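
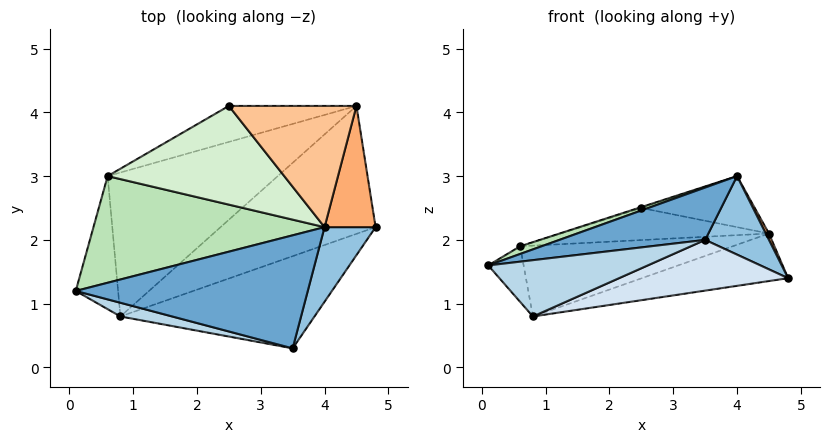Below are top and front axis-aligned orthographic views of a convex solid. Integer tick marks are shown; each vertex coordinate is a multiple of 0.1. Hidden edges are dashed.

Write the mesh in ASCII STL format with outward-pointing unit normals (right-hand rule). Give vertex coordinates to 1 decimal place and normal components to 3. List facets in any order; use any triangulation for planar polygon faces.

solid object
 facet normal -0.213 -0.411 0.887
  outer loop
   vertex 3.5 0.3 2.0
   vertex 4.0 2.2 3.0
   vertex 0.1 1.2 1.6
  endloop
 endfacet
 facet normal 0.809 -0.426 0.405
  outer loop
   vertex 3.5 0.3 2.0
   vertex 4.8 2.2 1.4
   vertex 4.0 2.2 3.0
  endloop
 endfacet
 facet normal -0.274 -0.934 0.227
  outer loop
   vertex 0.8 0.8 0.8
   vertex 3.5 0.3 2.0
   vertex 0.1 1.2 1.6
  endloop
 endfacet
 facet normal 0.287 -0.462 -0.839
  outer loop
   vertex 0.8 0.8 0.8
   vertex 4.8 2.2 1.4
   vertex 3.5 0.3 2.0
  endloop
 endfacet
 facet normal 0.019 0.348 -0.937
  outer loop
   vertex 4.5 4.1 2.1
   vertex 4.8 2.2 1.4
   vertex 0.8 0.8 0.8
  endloop
 endfacet
 facet normal 0.894 -0.024 0.447
  outer loop
   vertex 4.5 4.1 2.1
   vertex 4.0 2.2 3.0
   vertex 4.8 2.2 1.4
  endloop
 endfacet
 facet normal 0.181 0.382 0.906
  outer loop
   vertex 4.5 4.1 2.1
   vertex 2.5 4.1 2.5
   vertex 4.0 2.2 3.0
  endloop
 endfacet
 facet normal -0.148 0.658 -0.738
  outer loop
   vertex 0.6 3.0 1.9
   vertex 2.5 4.1 2.5
   vertex 4.5 4.1 2.1
  endloop
 endfacet
 facet normal -0.078 0.440 -0.895
  outer loop
   vertex 0.6 3.0 1.9
   vertex 4.5 4.1 2.1
   vertex 0.8 0.8 0.8
  endloop
 endfacet
 facet normal -0.641 0.296 -0.709
  outer loop
   vertex 0.6 3.0 1.9
   vertex 0.8 0.8 0.8
   vertex 0.1 1.2 1.6
  endloop
 endfacet
 facet normal -0.322 -0.068 0.944
  outer loop
   vertex 0.6 3.0 1.9
   vertex 0.1 1.2 1.6
   vertex 4.0 2.2 3.0
  endloop
 endfacet
 facet normal -0.306 0.009 0.952
  outer loop
   vertex 0.6 3.0 1.9
   vertex 4.0 2.2 3.0
   vertex 2.5 4.1 2.5
  endloop
 endfacet
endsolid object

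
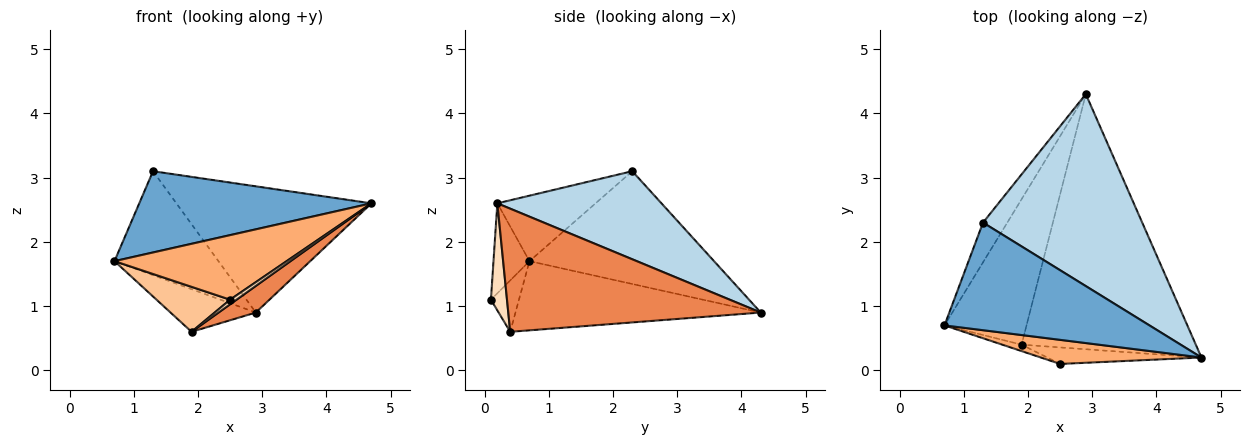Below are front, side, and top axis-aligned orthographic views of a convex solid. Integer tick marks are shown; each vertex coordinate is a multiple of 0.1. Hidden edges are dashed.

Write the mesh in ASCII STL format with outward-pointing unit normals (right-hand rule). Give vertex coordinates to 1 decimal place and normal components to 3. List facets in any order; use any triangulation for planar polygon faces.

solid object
 facet normal -0.247 -0.584 0.773
  outer loop
   vertex 1.3 2.3 3.1
   vertex 0.7 0.7 1.7
   vertex 4.7 0.2 2.6
  endloop
 endfacet
 facet normal -0.856 0.482 -0.184
  outer loop
   vertex 1.3 2.3 3.1
   vertex 2.9 4.3 0.9
   vertex 0.7 0.7 1.7
  endloop
 endfacet
 facet normal 0.420 0.499 0.758
  outer loop
   vertex 1.3 2.3 3.1
   vertex 4.7 0.2 2.6
   vertex 2.9 4.3 0.9
  endloop
 endfacet
 facet normal -0.629 0.219 -0.746
  outer loop
   vertex 1.9 0.4 0.6
   vertex 0.7 0.7 1.7
   vertex 2.9 4.3 0.9
  endloop
 endfacet
 facet normal 0.575 -0.085 -0.814
  outer loop
   vertex 1.9 0.4 0.6
   vertex 2.9 4.3 0.9
   vertex 4.7 0.2 2.6
  endloop
 endfacet
 facet normal -0.192 -0.919 0.343
  outer loop
   vertex 2.5 0.1 1.1
   vertex 4.7 0.2 2.6
   vertex 0.7 0.7 1.7
  endloop
 endfacet
 facet normal -0.353 -0.926 -0.132
  outer loop
   vertex 2.5 0.1 1.1
   vertex 0.7 0.7 1.7
   vertex 1.9 0.4 0.6
  endloop
 endfacet
 facet normal 0.556 -0.222 -0.801
  outer loop
   vertex 2.5 0.1 1.1
   vertex 1.9 0.4 0.6
   vertex 4.7 0.2 2.6
  endloop
 endfacet
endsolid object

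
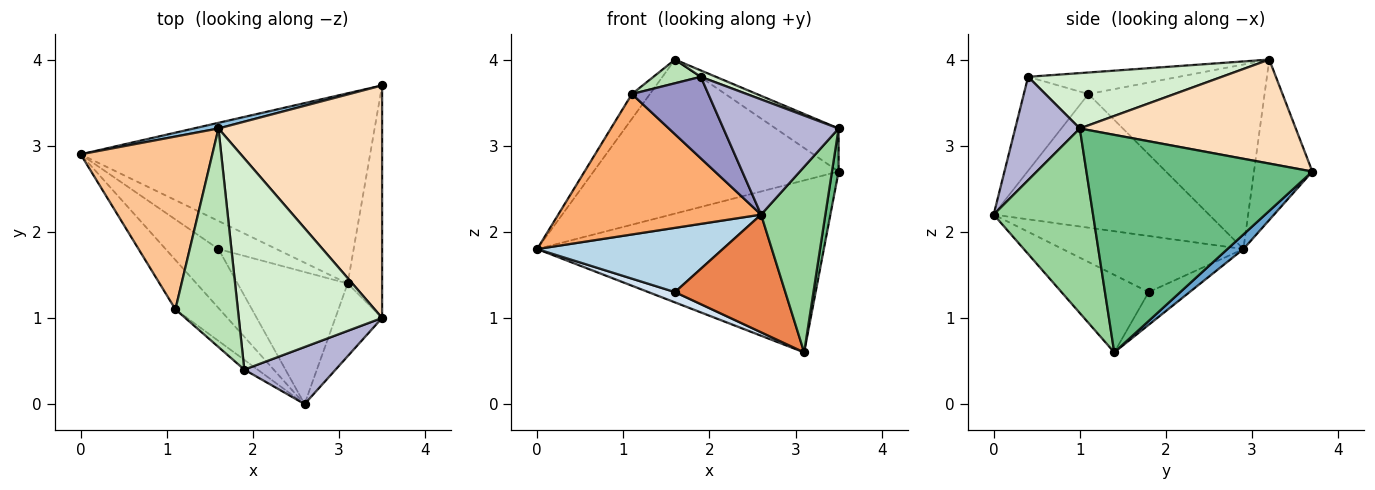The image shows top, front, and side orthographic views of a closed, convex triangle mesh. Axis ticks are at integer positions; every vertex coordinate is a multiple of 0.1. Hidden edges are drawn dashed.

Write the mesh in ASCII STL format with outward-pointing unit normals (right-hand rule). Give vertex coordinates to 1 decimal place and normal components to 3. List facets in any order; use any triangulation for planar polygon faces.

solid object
 facet normal 0.037 0.670 -0.741
  outer loop
   vertex 3.1 1.4 0.6
   vertex 0.0 2.9 1.8
   vertex 3.5 3.7 2.7
  endloop
 endfacet
 facet normal -0.231 0.972 0.036
  outer loop
   vertex 1.6 3.2 4.0
   vertex 3.5 3.7 2.7
   vertex 0.0 2.9 1.8
  endloop
 endfacet
 facet normal -0.583 -0.599 -0.549
  outer loop
   vertex 1.6 1.8 1.3
   vertex 2.6 0.0 2.2
   vertex 0.0 2.9 1.8
  endloop
 endfacet
 facet normal -0.468 -0.304 -0.830
  outer loop
   vertex 1.6 1.8 1.3
   vertex 0.0 2.9 1.8
   vertex 3.1 1.4 0.6
  endloop
 endfacet
 facet normal -0.465 -0.589 -0.661
  outer loop
   vertex 1.6 1.8 1.3
   vertex 3.1 1.4 0.6
   vertex 2.6 0.0 2.2
  endloop
 endfacet
 facet normal -0.708 -0.667 -0.234
  outer loop
   vertex 1.1 1.1 3.6
   vertex 0.0 2.9 1.8
   vertex 2.6 0.0 2.2
  endloop
 endfacet
 facet normal -0.811 0.083 0.579
  outer loop
   vertex 1.1 1.1 3.6
   vertex 1.6 3.2 4.0
   vertex 0.0 2.9 1.8
  endloop
 endfacet
 facet normal 0.530 0.154 0.834
  outer loop
   vertex 3.5 1.0 3.2
   vertex 3.5 3.7 2.7
   vertex 1.6 3.2 4.0
  endloop
 endfacet
 facet normal 0.987 -0.029 -0.156
  outer loop
   vertex 3.5 1.0 3.2
   vertex 3.1 1.4 0.6
   vertex 3.5 3.7 2.7
  endloop
 endfacet
 facet normal 0.821 -0.531 -0.208
  outer loop
   vertex 3.5 1.0 3.2
   vertex 2.6 0.0 2.2
   vertex 3.1 1.4 0.6
  endloop
 endfacet
 facet normal -0.324 -0.102 0.940
  outer loop
   vertex 1.9 0.4 3.8
   vertex 1.6 3.2 4.0
   vertex 1.1 1.1 3.6
  endloop
 endfacet
 facet normal 0.360 -0.028 0.932
  outer loop
   vertex 1.9 0.4 3.8
   vertex 3.5 1.0 3.2
   vertex 1.6 3.2 4.0
  endloop
 endfacet
 facet normal -0.643 -0.761 -0.091
  outer loop
   vertex 1.9 0.4 3.8
   vertex 1.1 1.1 3.6
   vertex 2.6 0.0 2.2
  endloop
 endfacet
 facet normal 0.449 -0.801 0.397
  outer loop
   vertex 1.9 0.4 3.8
   vertex 2.6 0.0 2.2
   vertex 3.5 1.0 3.2
  endloop
 endfacet
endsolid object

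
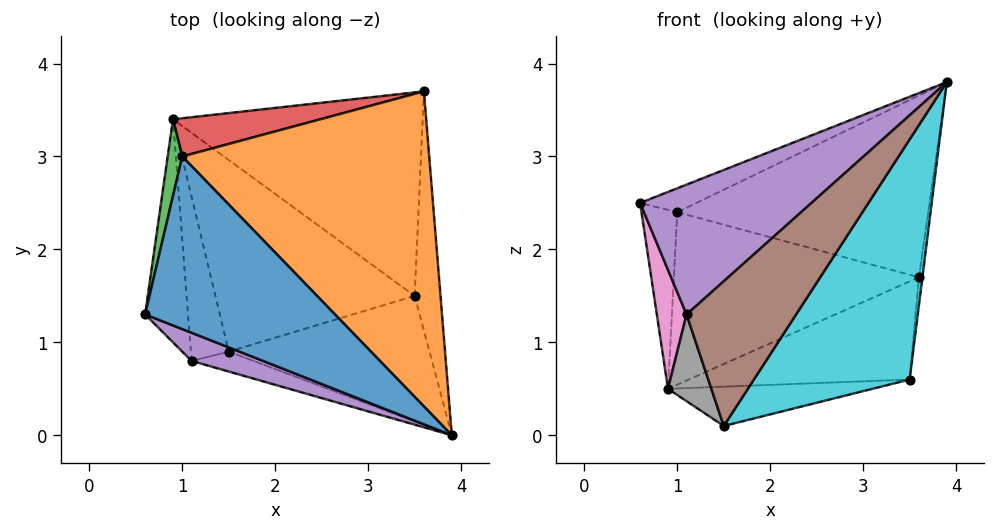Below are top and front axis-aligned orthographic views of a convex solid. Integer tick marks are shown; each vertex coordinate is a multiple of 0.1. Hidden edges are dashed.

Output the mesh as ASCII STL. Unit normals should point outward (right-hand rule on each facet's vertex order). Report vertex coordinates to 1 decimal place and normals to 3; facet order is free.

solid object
 facet normal -0.319 0.130 0.939
  outer loop
   vertex 1.0 3.0 2.4
   vertex 0.6 1.3 2.5
   vertex 3.9 0.0 3.8
  endloop
 endfacet
 facet normal 0.098 0.497 0.862
  outer loop
   vertex 1.0 3.0 2.4
   vertex 3.9 0.0 3.8
   vertex 3.6 3.7 1.7
  endloop
 endfacet
 facet normal -0.967 0.233 0.100
  outer loop
   vertex 1.0 3.0 2.4
   vertex 0.9 3.4 0.5
   vertex 0.6 1.3 2.5
  endloop
 endfacet
 facet normal -0.200 0.957 0.212
  outer loop
   vertex 1.0 3.0 2.4
   vertex 3.6 3.7 1.7
   vertex 0.9 3.4 0.5
  endloop
 endfacet
 facet normal -0.424 -0.885 0.192
  outer loop
   vertex 1.1 0.8 1.3
   vertex 3.9 0.0 3.8
   vertex 0.6 1.3 2.5
  endloop
 endfacet
 facet normal -0.159 -0.978 -0.135
  outer loop
   vertex 1.1 0.8 1.3
   vertex 1.5 0.9 0.1
   vertex 3.9 0.0 3.8
  endloop
 endfacet
 facet normal -0.933 -0.170 -0.318
  outer loop
   vertex 1.1 0.8 1.3
   vertex 0.6 1.3 2.5
   vertex 0.9 3.4 0.5
  endloop
 endfacet
 facet normal -0.930 -0.171 -0.324
  outer loop
   vertex 1.1 0.8 1.3
   vertex 0.9 3.4 0.5
   vertex 1.5 0.9 0.1
  endloop
 endfacet
 facet normal 0.993 0.014 -0.118
  outer loop
   vertex 3.5 1.5 0.6
   vertex 3.6 3.7 1.7
   vertex 3.9 0.0 3.8
  endloop
 endfacet
 facet normal 0.357 -0.828 -0.433
  outer loop
   vertex 3.5 1.5 0.6
   vertex 3.9 0.0 3.8
   vertex 1.5 0.9 0.1
  endloop
 endfacet
 facet normal 0.332 0.410 -0.850
  outer loop
   vertex 3.5 1.5 0.6
   vertex 0.9 3.4 0.5
   vertex 3.6 3.7 1.7
  endloop
 endfacet
 facet normal 0.182 0.198 -0.963
  outer loop
   vertex 3.5 1.5 0.6
   vertex 1.5 0.9 0.1
   vertex 0.9 3.4 0.5
  endloop
 endfacet
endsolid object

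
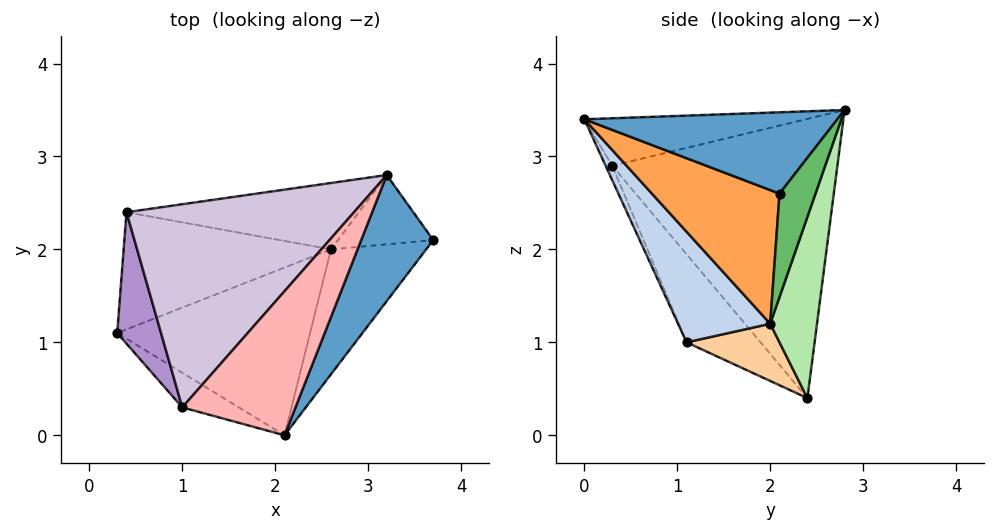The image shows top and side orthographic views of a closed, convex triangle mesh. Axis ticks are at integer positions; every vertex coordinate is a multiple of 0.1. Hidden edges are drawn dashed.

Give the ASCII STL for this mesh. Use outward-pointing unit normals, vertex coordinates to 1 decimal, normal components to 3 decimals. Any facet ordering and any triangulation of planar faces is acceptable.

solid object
 facet normal 0.713 -0.303 0.632
  outer loop
   vertex 3.2 2.8 3.5
   vertex 2.1 0.0 3.4
   vertex 3.7 2.1 2.6
  endloop
 endfacet
 facet normal 0.338 -0.733 -0.590
  outer loop
   vertex 2.6 2.0 1.2
   vertex 2.1 0.0 3.4
   vertex 0.3 1.1 1.0
  endloop
 endfacet
 facet normal 0.623 -0.644 -0.444
  outer loop
   vertex 2.6 2.0 1.2
   vertex 3.7 2.1 2.6
   vertex 2.1 0.0 3.4
  endloop
 endfacet
 facet normal 0.241 -0.422 -0.874
  outer loop
   vertex 2.6 2.0 1.2
   vertex 0.3 1.1 1.0
   vertex 0.4 2.4 0.4
  endloop
 endfacet
 facet normal 0.428 0.813 -0.394
  outer loop
   vertex 2.6 2.0 1.2
   vertex 3.2 2.8 3.5
   vertex 3.7 2.1 2.6
  endloop
 endfacet
 facet normal 0.298 0.875 -0.382
  outer loop
   vertex 2.6 2.0 1.2
   vertex 0.4 2.4 0.4
   vertex 3.2 2.8 3.5
  endloop
 endfacet
 facet normal -0.091 -0.929 -0.358
  outer loop
   vertex 1.0 0.3 2.9
   vertex 0.3 1.1 1.0
   vertex 2.1 0.0 3.4
  endloop
 endfacet
 facet normal -0.384 0.118 0.916
  outer loop
   vertex 1.0 0.3 2.9
   vertex 2.1 0.0 3.4
   vertex 3.2 2.8 3.5
  endloop
 endfacet
 facet normal -0.863 0.265 0.430
  outer loop
   vertex 1.0 0.3 2.9
   vertex 0.4 2.4 0.4
   vertex 0.3 1.1 1.0
  endloop
 endfacet
 facet normal -0.685 0.469 0.558
  outer loop
   vertex 1.0 0.3 2.9
   vertex 3.2 2.8 3.5
   vertex 0.4 2.4 0.4
  endloop
 endfacet
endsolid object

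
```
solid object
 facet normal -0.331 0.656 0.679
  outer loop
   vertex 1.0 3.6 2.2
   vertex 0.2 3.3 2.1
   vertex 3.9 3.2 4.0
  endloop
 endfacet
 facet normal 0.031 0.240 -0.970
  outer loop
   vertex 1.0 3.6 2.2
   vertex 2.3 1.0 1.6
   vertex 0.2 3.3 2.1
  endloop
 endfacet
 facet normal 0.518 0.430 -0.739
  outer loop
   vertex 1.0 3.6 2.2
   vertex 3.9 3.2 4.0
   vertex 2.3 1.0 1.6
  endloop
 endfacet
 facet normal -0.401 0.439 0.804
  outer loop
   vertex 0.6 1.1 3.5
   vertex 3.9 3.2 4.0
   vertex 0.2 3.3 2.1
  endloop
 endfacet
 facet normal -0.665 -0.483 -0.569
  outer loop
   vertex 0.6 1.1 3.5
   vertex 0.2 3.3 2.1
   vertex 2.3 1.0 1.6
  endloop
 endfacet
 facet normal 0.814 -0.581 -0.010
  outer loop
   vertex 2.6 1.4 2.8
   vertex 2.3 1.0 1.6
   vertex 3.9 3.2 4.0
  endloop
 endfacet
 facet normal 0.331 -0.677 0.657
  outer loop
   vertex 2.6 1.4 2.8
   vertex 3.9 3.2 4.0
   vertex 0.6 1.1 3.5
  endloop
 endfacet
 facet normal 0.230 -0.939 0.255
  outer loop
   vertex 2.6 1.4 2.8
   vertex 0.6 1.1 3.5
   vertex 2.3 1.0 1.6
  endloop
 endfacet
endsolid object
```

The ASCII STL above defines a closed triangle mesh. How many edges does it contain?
12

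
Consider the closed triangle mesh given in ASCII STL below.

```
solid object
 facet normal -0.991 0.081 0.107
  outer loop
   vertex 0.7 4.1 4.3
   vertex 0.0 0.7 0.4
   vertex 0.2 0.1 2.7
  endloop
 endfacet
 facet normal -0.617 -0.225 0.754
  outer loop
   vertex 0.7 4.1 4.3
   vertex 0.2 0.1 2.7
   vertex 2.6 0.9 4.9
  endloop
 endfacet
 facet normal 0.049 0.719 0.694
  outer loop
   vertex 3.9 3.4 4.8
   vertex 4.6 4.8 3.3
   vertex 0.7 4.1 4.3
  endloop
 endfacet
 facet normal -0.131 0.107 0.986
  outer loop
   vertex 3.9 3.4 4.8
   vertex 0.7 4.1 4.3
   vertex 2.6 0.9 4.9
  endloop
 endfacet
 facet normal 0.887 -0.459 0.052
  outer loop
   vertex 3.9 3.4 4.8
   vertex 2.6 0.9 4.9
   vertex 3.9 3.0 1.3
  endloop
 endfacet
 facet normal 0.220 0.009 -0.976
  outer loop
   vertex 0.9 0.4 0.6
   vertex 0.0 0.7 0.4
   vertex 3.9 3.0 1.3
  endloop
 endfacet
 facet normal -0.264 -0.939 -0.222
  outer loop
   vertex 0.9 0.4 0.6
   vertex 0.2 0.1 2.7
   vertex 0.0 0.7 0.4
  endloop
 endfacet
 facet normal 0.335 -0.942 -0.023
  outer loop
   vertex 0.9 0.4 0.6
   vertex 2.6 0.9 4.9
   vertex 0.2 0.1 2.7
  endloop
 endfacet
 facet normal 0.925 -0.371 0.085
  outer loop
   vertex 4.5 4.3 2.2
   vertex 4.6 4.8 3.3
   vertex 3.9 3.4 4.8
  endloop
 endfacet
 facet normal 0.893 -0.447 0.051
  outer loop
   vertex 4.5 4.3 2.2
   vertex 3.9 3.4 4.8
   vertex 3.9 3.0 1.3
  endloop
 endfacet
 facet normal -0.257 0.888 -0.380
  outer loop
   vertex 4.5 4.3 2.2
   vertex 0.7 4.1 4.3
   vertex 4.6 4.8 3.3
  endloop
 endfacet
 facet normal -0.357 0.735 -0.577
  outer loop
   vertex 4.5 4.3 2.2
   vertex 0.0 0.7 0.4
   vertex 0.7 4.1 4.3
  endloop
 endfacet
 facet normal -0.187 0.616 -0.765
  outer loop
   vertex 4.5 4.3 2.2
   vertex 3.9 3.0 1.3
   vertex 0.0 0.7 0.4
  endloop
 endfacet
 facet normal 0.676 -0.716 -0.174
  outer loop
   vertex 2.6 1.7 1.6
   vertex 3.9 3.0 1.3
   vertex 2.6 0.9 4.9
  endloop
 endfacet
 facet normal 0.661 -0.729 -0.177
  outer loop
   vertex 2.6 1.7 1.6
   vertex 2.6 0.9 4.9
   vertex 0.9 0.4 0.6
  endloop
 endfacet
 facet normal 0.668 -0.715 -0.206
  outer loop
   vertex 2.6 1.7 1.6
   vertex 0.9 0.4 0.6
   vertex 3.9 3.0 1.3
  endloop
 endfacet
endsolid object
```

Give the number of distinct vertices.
10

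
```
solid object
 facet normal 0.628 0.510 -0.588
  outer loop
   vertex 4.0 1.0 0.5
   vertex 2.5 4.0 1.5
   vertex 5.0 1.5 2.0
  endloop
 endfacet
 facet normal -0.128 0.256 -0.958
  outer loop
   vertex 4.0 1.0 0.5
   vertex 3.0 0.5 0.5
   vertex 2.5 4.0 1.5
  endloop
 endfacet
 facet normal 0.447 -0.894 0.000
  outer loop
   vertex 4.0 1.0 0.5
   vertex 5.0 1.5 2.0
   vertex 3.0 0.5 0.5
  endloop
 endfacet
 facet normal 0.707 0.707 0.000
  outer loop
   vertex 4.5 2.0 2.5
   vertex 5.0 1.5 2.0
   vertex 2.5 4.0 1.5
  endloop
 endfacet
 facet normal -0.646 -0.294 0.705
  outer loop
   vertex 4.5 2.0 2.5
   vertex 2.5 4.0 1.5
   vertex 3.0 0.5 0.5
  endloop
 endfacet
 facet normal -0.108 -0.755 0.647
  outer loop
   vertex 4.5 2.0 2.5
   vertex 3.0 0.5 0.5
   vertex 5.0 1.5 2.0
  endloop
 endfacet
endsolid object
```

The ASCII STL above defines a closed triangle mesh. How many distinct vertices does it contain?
5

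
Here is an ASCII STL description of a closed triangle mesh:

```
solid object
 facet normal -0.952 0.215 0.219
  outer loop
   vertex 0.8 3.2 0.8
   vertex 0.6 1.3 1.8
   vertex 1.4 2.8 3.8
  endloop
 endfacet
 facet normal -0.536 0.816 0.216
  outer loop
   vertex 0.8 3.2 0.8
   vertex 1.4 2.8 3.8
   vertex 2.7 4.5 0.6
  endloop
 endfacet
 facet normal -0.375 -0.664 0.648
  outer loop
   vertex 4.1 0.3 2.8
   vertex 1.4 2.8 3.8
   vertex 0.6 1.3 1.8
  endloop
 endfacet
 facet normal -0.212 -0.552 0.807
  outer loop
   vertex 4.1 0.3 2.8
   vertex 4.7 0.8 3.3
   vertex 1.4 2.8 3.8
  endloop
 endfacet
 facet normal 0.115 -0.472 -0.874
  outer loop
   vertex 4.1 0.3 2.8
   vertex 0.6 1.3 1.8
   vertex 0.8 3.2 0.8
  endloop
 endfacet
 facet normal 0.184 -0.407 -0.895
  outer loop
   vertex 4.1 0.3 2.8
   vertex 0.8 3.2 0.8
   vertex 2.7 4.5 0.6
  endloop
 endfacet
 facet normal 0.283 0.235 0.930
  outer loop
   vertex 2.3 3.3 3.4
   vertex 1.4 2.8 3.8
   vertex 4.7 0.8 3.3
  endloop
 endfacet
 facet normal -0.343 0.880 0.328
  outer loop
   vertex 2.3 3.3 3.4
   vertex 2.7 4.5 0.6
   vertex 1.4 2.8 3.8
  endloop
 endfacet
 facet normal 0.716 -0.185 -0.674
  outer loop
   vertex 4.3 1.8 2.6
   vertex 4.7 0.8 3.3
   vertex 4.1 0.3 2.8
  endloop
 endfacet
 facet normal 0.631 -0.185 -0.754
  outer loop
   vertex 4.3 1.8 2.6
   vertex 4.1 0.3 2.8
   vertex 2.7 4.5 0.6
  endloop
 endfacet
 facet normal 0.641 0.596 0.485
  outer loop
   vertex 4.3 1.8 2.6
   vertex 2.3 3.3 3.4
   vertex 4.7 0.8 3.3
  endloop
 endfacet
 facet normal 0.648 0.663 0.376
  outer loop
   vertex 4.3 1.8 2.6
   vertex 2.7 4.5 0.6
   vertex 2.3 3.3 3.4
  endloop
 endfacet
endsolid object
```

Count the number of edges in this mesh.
18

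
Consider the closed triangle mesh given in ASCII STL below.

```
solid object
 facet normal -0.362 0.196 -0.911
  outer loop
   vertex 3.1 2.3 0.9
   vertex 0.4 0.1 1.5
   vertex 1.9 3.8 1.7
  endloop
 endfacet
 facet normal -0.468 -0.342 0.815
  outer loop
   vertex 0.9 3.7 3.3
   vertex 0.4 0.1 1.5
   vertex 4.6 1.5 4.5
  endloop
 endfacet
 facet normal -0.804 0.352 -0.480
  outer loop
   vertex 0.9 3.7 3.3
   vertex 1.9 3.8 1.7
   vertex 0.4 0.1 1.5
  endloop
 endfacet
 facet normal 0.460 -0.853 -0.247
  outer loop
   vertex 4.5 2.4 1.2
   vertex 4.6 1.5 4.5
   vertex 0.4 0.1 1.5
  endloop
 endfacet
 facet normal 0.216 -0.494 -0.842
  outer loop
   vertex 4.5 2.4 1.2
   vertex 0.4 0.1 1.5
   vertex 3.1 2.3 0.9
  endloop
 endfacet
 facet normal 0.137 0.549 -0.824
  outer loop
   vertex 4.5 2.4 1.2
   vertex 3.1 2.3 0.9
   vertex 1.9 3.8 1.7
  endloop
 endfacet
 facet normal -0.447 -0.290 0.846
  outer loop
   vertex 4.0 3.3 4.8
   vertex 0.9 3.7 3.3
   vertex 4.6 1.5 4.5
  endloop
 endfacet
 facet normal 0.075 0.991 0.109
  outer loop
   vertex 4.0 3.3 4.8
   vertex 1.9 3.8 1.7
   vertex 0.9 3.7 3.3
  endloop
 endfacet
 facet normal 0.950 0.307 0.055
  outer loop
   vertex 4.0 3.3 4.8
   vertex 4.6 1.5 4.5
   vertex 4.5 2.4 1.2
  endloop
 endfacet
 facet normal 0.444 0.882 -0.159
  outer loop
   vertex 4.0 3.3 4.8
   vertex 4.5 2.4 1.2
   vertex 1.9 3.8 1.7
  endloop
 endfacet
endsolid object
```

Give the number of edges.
15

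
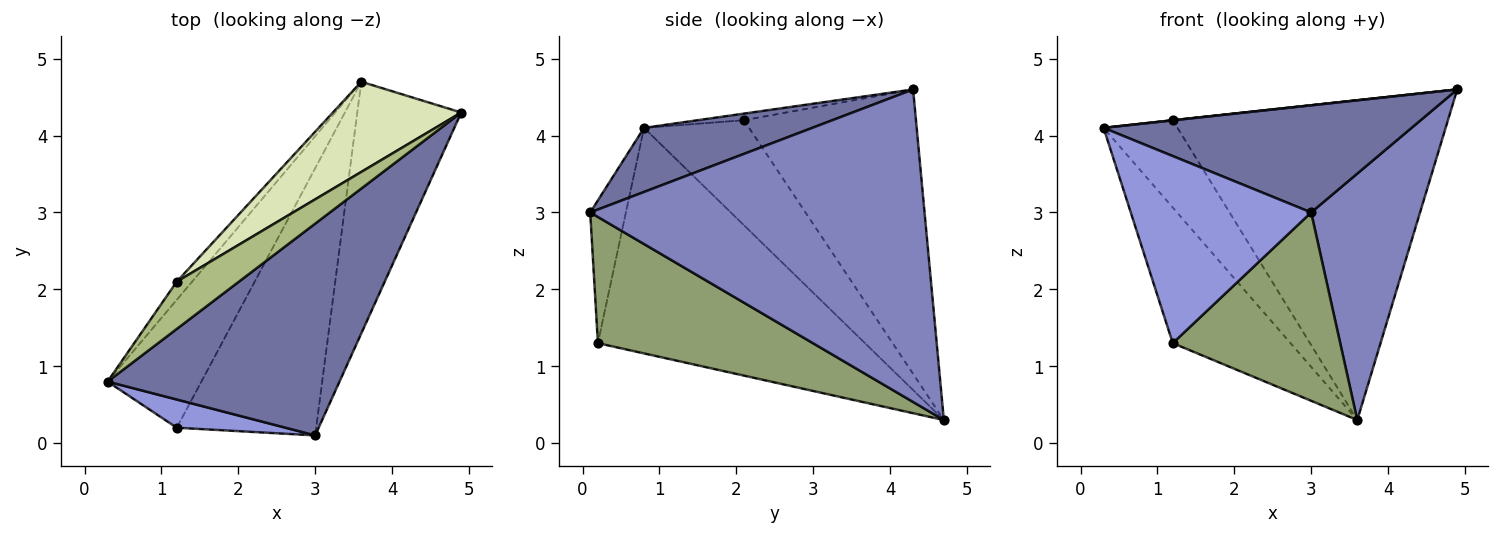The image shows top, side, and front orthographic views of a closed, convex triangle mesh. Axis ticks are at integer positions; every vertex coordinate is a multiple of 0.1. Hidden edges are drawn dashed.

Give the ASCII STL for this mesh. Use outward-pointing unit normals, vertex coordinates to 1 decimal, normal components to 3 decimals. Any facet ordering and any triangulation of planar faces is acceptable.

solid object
 facet normal 0.239 -0.438 0.866
  outer loop
   vertex 3.0 0.1 3.0
   vertex 4.9 4.3 4.6
   vertex 0.3 0.8 4.1
  endloop
 endfacet
 facet normal 0.907 -0.295 -0.302
  outer loop
   vertex 3.6 4.7 0.3
   vertex 4.9 4.3 4.6
   vertex 3.0 0.1 3.0
  endloop
 endfacet
 facet normal -0.192 -0.970 0.146
  outer loop
   vertex 1.2 0.2 1.3
   vertex 3.0 0.1 3.0
   vertex 0.3 0.8 4.1
  endloop
 endfacet
 facet normal -0.855 0.377 -0.356
  outer loop
   vertex 1.2 0.2 1.3
   vertex 0.3 0.8 4.1
   vertex 3.6 4.7 0.3
  endloop
 endfacet
 facet normal 0.595 -0.463 -0.657
  outer loop
   vertex 1.2 0.2 1.3
   vertex 3.6 4.7 0.3
   vertex 3.0 0.1 3.0
  endloop
 endfacet
 facet normal -0.105 -0.004 0.994
  outer loop
   vertex 1.2 2.1 4.2
   vertex 0.3 0.8 4.1
   vertex 4.9 4.3 4.6
  endloop
 endfacet
 facet normal -0.812 0.571 -0.119
  outer loop
   vertex 1.2 2.1 4.2
   vertex 3.6 4.7 0.3
   vertex 0.3 0.8 4.1
  endloop
 endfacet
 facet normal -0.516 0.825 0.233
  outer loop
   vertex 1.2 2.1 4.2
   vertex 4.9 4.3 4.6
   vertex 3.6 4.7 0.3
  endloop
 endfacet
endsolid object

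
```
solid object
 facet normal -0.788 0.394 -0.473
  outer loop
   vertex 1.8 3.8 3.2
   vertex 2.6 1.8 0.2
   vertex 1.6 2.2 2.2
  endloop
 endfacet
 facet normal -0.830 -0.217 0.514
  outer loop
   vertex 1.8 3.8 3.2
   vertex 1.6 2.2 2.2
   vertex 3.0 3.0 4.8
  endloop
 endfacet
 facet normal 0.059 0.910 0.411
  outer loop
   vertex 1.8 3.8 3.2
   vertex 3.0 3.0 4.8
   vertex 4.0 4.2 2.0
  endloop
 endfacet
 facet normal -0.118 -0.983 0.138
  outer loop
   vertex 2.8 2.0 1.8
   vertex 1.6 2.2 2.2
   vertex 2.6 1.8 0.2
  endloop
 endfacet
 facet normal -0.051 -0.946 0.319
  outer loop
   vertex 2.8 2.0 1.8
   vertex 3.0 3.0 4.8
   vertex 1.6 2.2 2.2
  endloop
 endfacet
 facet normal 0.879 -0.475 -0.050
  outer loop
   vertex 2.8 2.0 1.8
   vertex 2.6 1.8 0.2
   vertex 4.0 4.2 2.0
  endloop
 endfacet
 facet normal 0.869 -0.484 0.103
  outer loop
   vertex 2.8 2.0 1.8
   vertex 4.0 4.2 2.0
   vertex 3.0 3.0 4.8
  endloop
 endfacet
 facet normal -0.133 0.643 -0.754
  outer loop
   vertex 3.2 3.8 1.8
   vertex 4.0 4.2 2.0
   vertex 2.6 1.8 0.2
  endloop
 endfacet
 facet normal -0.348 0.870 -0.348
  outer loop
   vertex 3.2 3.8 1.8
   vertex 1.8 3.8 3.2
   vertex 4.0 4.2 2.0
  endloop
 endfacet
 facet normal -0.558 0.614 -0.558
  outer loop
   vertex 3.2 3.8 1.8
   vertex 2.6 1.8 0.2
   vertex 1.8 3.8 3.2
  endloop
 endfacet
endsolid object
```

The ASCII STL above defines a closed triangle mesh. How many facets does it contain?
10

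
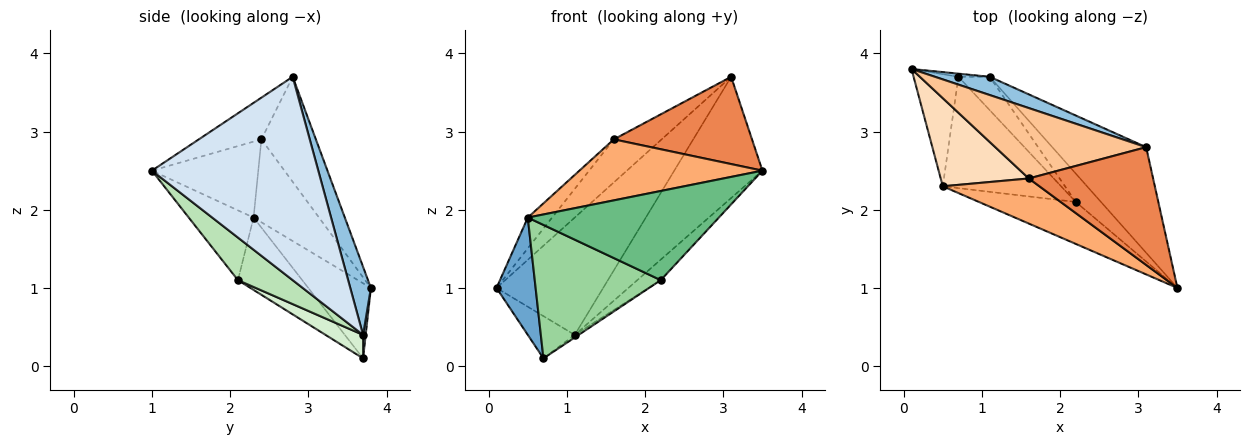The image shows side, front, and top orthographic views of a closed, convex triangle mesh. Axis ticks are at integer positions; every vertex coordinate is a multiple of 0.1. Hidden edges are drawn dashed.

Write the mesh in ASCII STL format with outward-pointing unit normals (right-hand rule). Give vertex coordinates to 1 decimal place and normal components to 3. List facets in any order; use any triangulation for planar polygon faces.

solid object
 facet normal -0.757 -0.473 -0.452
  outer loop
   vertex 0.5 2.3 1.9
   vertex 0.1 3.8 1.0
   vertex 0.7 3.7 0.1
  endloop
 endfacet
 facet normal 0.188 0.971 0.151
  outer loop
   vertex 1.1 3.7 0.4
   vertex 0.1 3.8 1.0
   vertex 3.1 2.8 3.7
  endloop
 endfacet
 facet normal 0.055 0.996 -0.074
  outer loop
   vertex 1.1 3.7 0.4
   vertex 0.7 3.7 0.1
   vertex 0.1 3.8 1.0
  endloop
 endfacet
 facet normal 0.818 0.434 -0.378
  outer loop
   vertex 1.1 3.7 0.4
   vertex 3.1 2.8 3.7
   vertex 3.5 1.0 2.5
  endloop
 endfacet
 facet normal -0.260 -0.575 0.776
  outer loop
   vertex 1.6 2.4 2.9
   vertex 3.5 1.0 2.5
   vertex 3.1 2.8 3.7
  endloop
 endfacet
 facet normal -0.423 -0.728 0.539
  outer loop
   vertex 1.6 2.4 2.9
   vertex 0.5 2.3 1.9
   vertex 3.5 1.0 2.5
  endloop
 endfacet
 facet normal -0.511 0.448 0.734
  outer loop
   vertex 1.6 2.4 2.9
   vertex 3.1 2.8 3.7
   vertex 0.1 3.8 1.0
  endloop
 endfacet
 facet normal -0.664 0.246 0.706
  outer loop
   vertex 1.6 2.4 2.9
   vertex 0.1 3.8 1.0
   vertex 0.5 2.3 1.9
  endloop
 endfacet
 facet normal -0.293 -0.865 -0.407
  outer loop
   vertex 2.2 2.1 1.1
   vertex 3.5 1.0 2.5
   vertex 0.5 2.3 1.9
  endloop
 endfacet
 facet normal -0.365 -0.715 -0.597
  outer loop
   vertex 2.2 2.1 1.1
   vertex 0.5 2.3 1.9
   vertex 0.7 3.7 0.1
  endloop
 endfacet
 facet normal 0.807 0.346 -0.478
  outer loop
   vertex 2.2 2.1 1.1
   vertex 1.1 3.7 0.4
   vertex 3.5 1.0 2.5
  endloop
 endfacet
 facet normal 0.599 0.062 -0.798
  outer loop
   vertex 2.2 2.1 1.1
   vertex 0.7 3.7 0.1
   vertex 1.1 3.7 0.4
  endloop
 endfacet
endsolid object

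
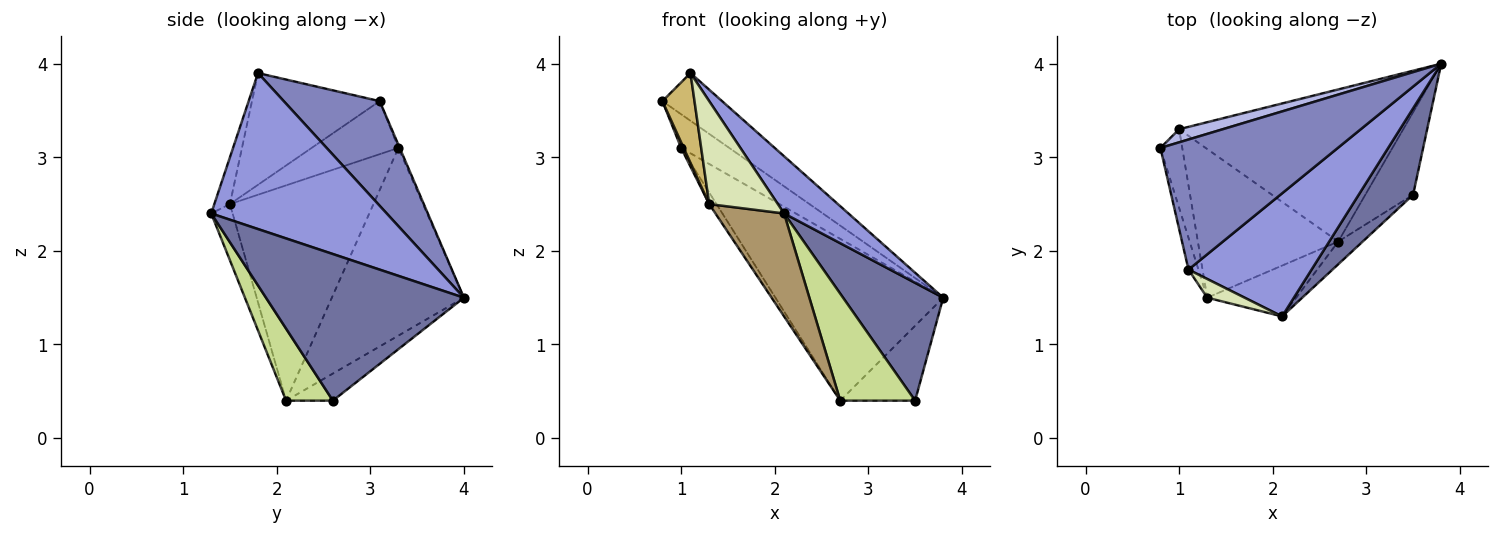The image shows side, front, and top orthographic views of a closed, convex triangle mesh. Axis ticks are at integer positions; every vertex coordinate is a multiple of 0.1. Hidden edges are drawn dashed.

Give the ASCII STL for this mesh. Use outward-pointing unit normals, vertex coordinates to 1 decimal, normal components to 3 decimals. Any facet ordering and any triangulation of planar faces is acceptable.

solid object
 facet normal 0.847 -0.429 0.314
  outer loop
   vertex 3.5 2.6 0.4
   vertex 3.8 4.0 1.5
   vertex 2.1 1.3 2.4
  endloop
 endfacet
 facet normal 0.484 0.301 0.821
  outer loop
   vertex 1.1 1.8 3.9
   vertex 3.8 4.0 1.5
   vertex 0.8 3.1 3.6
  endloop
 endfacet
 facet normal 0.754 -0.277 0.595
  outer loop
   vertex 1.1 1.8 3.9
   vertex 2.1 1.3 2.4
   vertex 3.8 4.0 1.5
  endloop
 endfacet
 facet normal -0.026 0.932 0.362
  outer loop
   vertex 1.0 3.3 3.1
   vertex 0.8 3.1 3.6
   vertex 3.8 4.0 1.5
  endloop
 endfacet
 facet normal -0.387 0.620 -0.683
  outer loop
   vertex 2.7 2.1 0.4
   vertex 3.8 4.0 1.5
   vertex 3.5 2.6 0.4
  endloop
 endfacet
 facet normal -0.498 0.632 -0.594
  outer loop
   vertex 2.7 2.1 0.4
   vertex 1.0 3.3 3.1
   vertex 3.8 4.0 1.5
  endloop
 endfacet
 facet normal 0.522 -0.835 -0.177
  outer loop
   vertex 2.7 2.1 0.4
   vertex 3.5 2.6 0.4
   vertex 2.1 1.3 2.4
  endloop
 endfacet
 facet normal -0.218 -0.960 0.175
  outer loop
   vertex 1.3 1.5 2.5
   vertex 2.1 1.3 2.4
   vertex 1.1 1.8 3.9
  endloop
 endfacet
 facet normal -0.269 -0.864 -0.426
  outer loop
   vertex 1.3 1.5 2.5
   vertex 2.7 2.1 0.4
   vertex 2.1 1.3 2.4
  endloop
 endfacet
 facet normal -0.966 -0.243 -0.086
  outer loop
   vertex 1.3 1.5 2.5
   vertex 1.1 1.8 3.9
   vertex 0.8 3.1 3.6
  endloop
 endfacet
 facet normal -0.924 -0.027 -0.381
  outer loop
   vertex 1.3 1.5 2.5
   vertex 0.8 3.1 3.6
   vertex 1.0 3.3 3.1
  endloop
 endfacet
 facet normal -0.837 0.042 -0.546
  outer loop
   vertex 1.3 1.5 2.5
   vertex 1.0 3.3 3.1
   vertex 2.7 2.1 0.4
  endloop
 endfacet
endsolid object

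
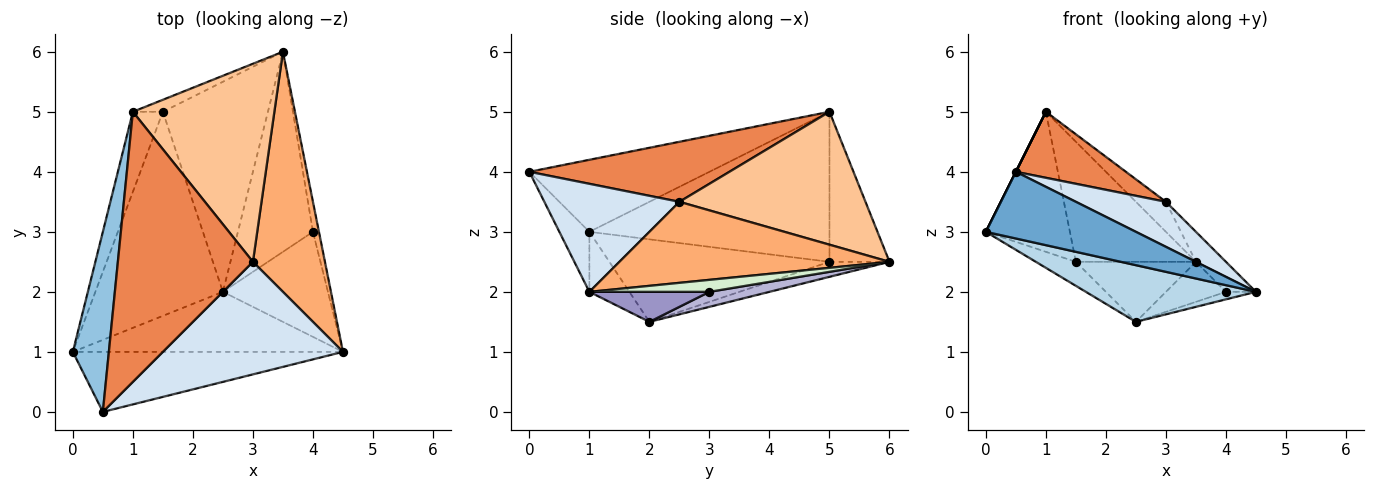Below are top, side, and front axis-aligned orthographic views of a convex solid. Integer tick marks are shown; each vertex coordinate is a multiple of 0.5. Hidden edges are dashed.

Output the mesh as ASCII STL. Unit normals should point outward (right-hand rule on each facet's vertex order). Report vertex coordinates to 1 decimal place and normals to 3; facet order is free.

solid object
 facet normal -0.147 -0.735 -0.662
  outer loop
   vertex 0.5 0.0 4.0
   vertex 0.0 1.0 3.0
   vertex 4.5 1.0 2.0
  endloop
 endfacet
 facet normal -0.894 0.000 0.447
  outer loop
   vertex 0.5 0.0 4.0
   vertex 1.0 5.0 5.0
   vertex 0.0 1.0 3.0
  endloop
 endfacet
 facet normal -0.159 -0.678 -0.718
  outer loop
   vertex 2.5 2.0 1.5
   vertex 4.5 1.0 2.0
   vertex 0.0 1.0 3.0
  endloop
 endfacet
 facet normal 0.487 -0.324 0.811
  outer loop
   vertex 3.0 2.5 3.5
   vertex 0.5 0.0 4.0
   vertex 4.5 1.0 2.0
  endloop
 endfacet
 facet normal 0.396 -0.218 0.892
  outer loop
   vertex 3.0 2.5 3.5
   vertex 1.0 5.0 5.0
   vertex 0.5 0.0 4.0
  endloop
 endfacet
 facet normal 0.745 0.083 0.662
  outer loop
   vertex 3.0 2.5 3.5
   vertex 4.5 1.0 2.0
   vertex 3.5 6.0 2.5
  endloop
 endfacet
 facet normal 0.681 0.110 0.724
  outer loop
   vertex 3.0 2.5 3.5
   vertex 3.5 6.0 2.5
   vertex 1.0 5.0 5.0
  endloop
 endfacet
 facet normal -0.541 0.098 -0.836
  outer loop
   vertex 1.5 5.0 2.5
   vertex 2.5 2.0 1.5
   vertex 0.0 1.0 3.0
  endloop
 endfacet
 facet normal -0.136 0.272 -0.953
  outer loop
   vertex 1.5 5.0 2.5
   vertex 3.5 6.0 2.5
   vertex 2.5 2.0 1.5
  endloop
 endfacet
 facet normal -0.927 0.325 -0.185
  outer loop
   vertex 1.5 5.0 2.5
   vertex 0.0 1.0 3.0
   vertex 1.0 5.0 5.0
  endloop
 endfacet
 facet normal -0.445 0.891 -0.089
  outer loop
   vertex 1.5 5.0 2.5
   vertex 1.0 5.0 5.0
   vertex 3.5 6.0 2.5
  endloop
 endfacet
 facet normal 0.873 0.218 -0.436
  outer loop
   vertex 4.0 3.0 2.0
   vertex 3.5 6.0 2.5
   vertex 4.5 1.0 2.0
  endloop
 endfacet
 facet normal 0.274 0.069 -0.959
  outer loop
   vertex 4.0 3.0 2.0
   vertex 4.5 1.0 2.0
   vertex 2.5 2.0 1.5
  endloop
 endfacet
 facet normal 0.192 0.192 -0.962
  outer loop
   vertex 4.0 3.0 2.0
   vertex 2.5 2.0 1.5
   vertex 3.5 6.0 2.5
  endloop
 endfacet
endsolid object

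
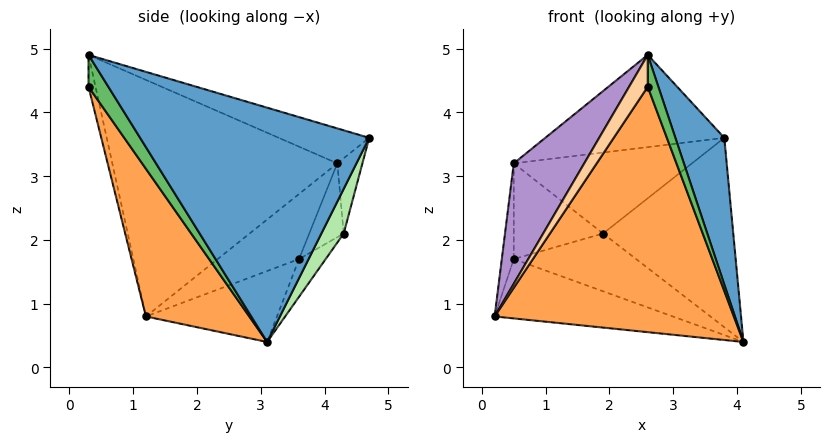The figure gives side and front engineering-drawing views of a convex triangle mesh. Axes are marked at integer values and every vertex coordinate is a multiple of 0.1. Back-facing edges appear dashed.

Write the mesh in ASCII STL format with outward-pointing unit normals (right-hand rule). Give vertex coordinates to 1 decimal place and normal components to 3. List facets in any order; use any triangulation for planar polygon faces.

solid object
 facet normal 0.960 -0.205 0.192
  outer loop
   vertex 3.8 4.7 3.6
   vertex 2.6 0.3 4.9
   vertex 4.1 3.1 0.4
  endloop
 endfacet
 facet normal -0.270 0.367 -0.890
  outer loop
   vertex 0.5 3.6 1.7
   vertex 4.1 3.1 0.4
   vertex 0.2 1.2 0.8
  endloop
 endfacet
 facet normal 0.356 -0.823 -0.443
  outer loop
   vertex 2.6 0.3 4.4
   vertex 0.2 1.2 0.8
   vertex 4.1 3.1 0.4
  endloop
 endfacet
 facet normal -0.351 -0.936 0.000
  outer loop
   vertex 2.6 0.3 4.4
   vertex 2.6 0.3 4.9
   vertex 0.2 1.2 0.8
  endloop
 endfacet
 facet normal 0.881 -0.472 0.000
  outer loop
   vertex 2.6 0.3 4.4
   vertex 4.1 3.1 0.4
   vertex 2.6 0.3 4.9
  endloop
 endfacet
 facet normal 0.153 0.890 -0.430
  outer loop
   vertex 1.9 4.3 2.1
   vertex 3.8 4.7 3.6
   vertex 4.1 3.1 0.4
  endloop
 endfacet
 facet normal -0.153 0.703 -0.694
  outer loop
   vertex 1.9 4.3 2.1
   vertex 4.1 3.1 0.4
   vertex 0.5 3.6 1.7
  endloop
 endfacet
 facet normal -0.162 0.320 0.934
  outer loop
   vertex 0.5 4.2 3.2
   vertex 2.6 0.3 4.9
   vertex 3.8 4.7 3.6
  endloop
 endfacet
 facet normal -0.856 -0.268 0.442
  outer loop
   vertex 0.5 4.2 3.2
   vertex 0.2 1.2 0.8
   vertex 2.6 0.3 4.9
  endloop
 endfacet
 facet normal -0.988 0.145 -0.058
  outer loop
   vertex 0.5 4.2 3.2
   vertex 0.5 3.6 1.7
   vertex 0.2 1.2 0.8
  endloop
 endfacet
 facet normal -0.139 0.986 -0.087
  outer loop
   vertex 0.5 4.2 3.2
   vertex 3.8 4.7 3.6
   vertex 1.9 4.3 2.1
  endloop
 endfacet
 facet normal -0.337 0.874 -0.350
  outer loop
   vertex 0.5 4.2 3.2
   vertex 1.9 4.3 2.1
   vertex 0.5 3.6 1.7
  endloop
 endfacet
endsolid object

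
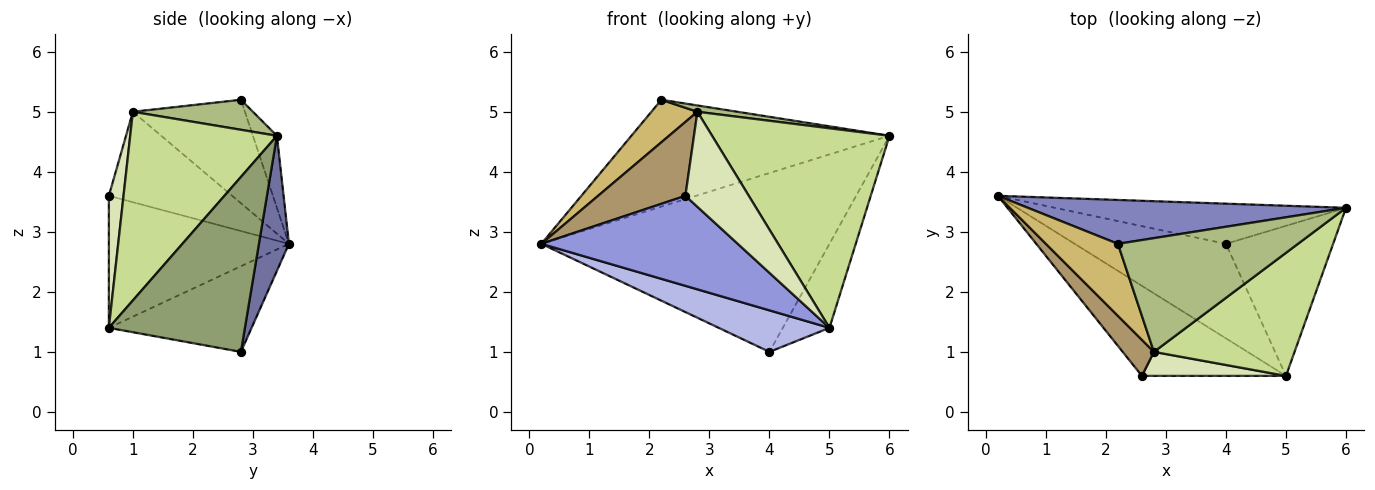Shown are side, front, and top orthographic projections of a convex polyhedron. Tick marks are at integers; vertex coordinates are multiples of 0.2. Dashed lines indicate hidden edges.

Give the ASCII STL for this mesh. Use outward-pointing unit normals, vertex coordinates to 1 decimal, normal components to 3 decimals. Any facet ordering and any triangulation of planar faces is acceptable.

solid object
 facet normal 0.101 0.971 -0.218
  outer loop
   vertex 4.0 2.8 1.0
   vertex 0.2 3.6 2.8
   vertex 6.0 3.4 4.6
  endloop
 endfacet
 facet normal -0.086 0.922 0.379
  outer loop
   vertex 2.2 2.8 5.2
   vertex 6.0 3.4 4.6
   vertex 0.2 3.6 2.8
  endloop
 endfacet
 facet normal -0.544 -0.593 -0.593
  outer loop
   vertex 5.0 0.6 1.4
   vertex 2.6 0.6 3.6
   vertex 0.2 3.6 2.8
  endloop
 endfacet
 facet normal -0.460 -0.357 -0.813
  outer loop
   vertex 5.0 0.6 1.4
   vertex 0.2 3.6 2.8
   vertex 4.0 2.8 1.0
  endloop
 endfacet
 facet normal 0.818 0.281 -0.501
  outer loop
   vertex 5.0 0.6 1.4
   vertex 4.0 2.8 1.0
   vertex 6.0 3.4 4.6
  endloop
 endfacet
 facet normal 0.164 -0.055 0.985
  outer loop
   vertex 2.8 1.0 5.0
   vertex 6.0 3.4 4.6
   vertex 2.2 2.8 5.2
  endloop
 endfacet
 facet normal 0.576 -0.696 0.429
  outer loop
   vertex 2.8 1.0 5.0
   vertex 5.0 0.6 1.4
   vertex 6.0 3.4 4.6
  endloop
 endfacet
 facet normal 0.219 -0.946 0.239
  outer loop
   vertex 2.8 1.0 5.0
   vertex 2.6 0.6 3.6
   vertex 5.0 0.6 1.4
  endloop
 endfacet
 facet normal -0.786 -0.556 0.271
  outer loop
   vertex 2.8 1.0 5.0
   vertex 0.2 3.6 2.8
   vertex 2.6 0.6 3.6
  endloop
 endfacet
 facet normal -0.778 -0.319 0.542
  outer loop
   vertex 2.8 1.0 5.0
   vertex 2.2 2.8 5.2
   vertex 0.2 3.6 2.8
  endloop
 endfacet
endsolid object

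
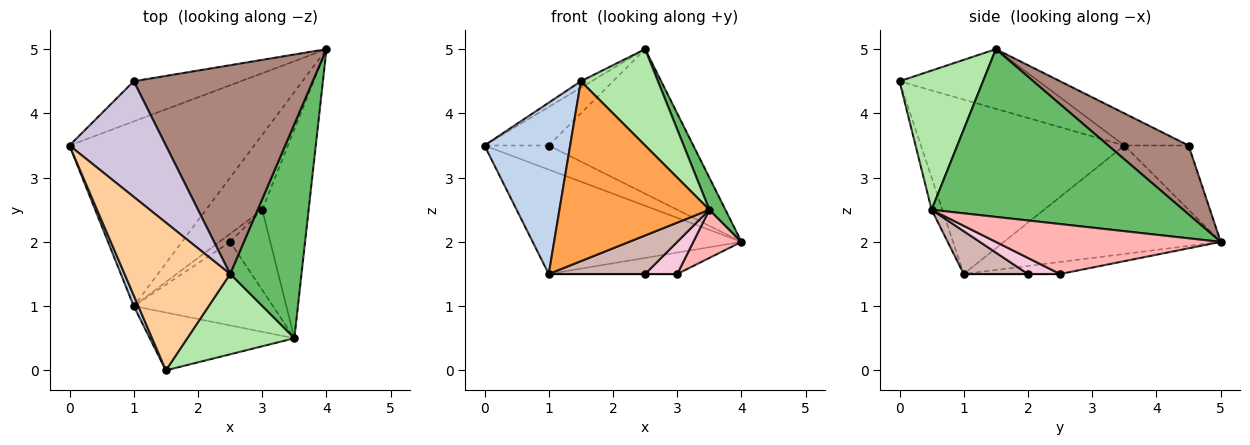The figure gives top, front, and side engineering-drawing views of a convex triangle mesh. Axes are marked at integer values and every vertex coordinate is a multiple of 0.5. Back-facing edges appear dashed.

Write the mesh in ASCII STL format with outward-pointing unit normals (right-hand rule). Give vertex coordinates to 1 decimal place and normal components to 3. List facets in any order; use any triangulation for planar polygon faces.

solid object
 facet normal -0.455 0.438 -0.775
  outer loop
   vertex 1.0 1.0 1.5
   vertex 0.0 3.5 3.5
   vertex 4.0 5.0 2.0
  endloop
 endfacet
 facet normal -0.921 -0.388 0.024
  outer loop
   vertex 1.0 1.0 1.5
   vertex 1.5 0.0 4.5
   vertex 0.0 3.5 3.5
  endloop
 endfacet
 facet normal -0.068 -0.950 -0.305
  outer loop
   vertex 3.5 0.5 2.5
   vertex 1.5 0.0 4.5
   vertex 1.0 1.0 1.5
  endloop
 endfacet
 facet normal -0.492 0.038 0.870
  outer loop
   vertex 2.5 1.5 5.0
   vertex 0.0 3.5 3.5
   vertex 1.5 0.0 4.5
  endloop
 endfacet
 facet normal 0.919 -0.059 0.391
  outer loop
   vertex 2.5 1.5 5.0
   vertex 3.5 0.5 2.5
   vertex 4.0 5.0 2.0
  endloop
 endfacet
 facet normal 0.640 -0.590 0.492
  outer loop
   vertex 2.5 1.5 5.0
   vertex 1.5 0.0 4.5
   vertex 3.5 0.5 2.5
  endloop
 endfacet
 facet normal -0.202 0.269 -0.942
  outer loop
   vertex 3.0 2.5 1.5
   vertex 1.0 1.0 1.5
   vertex 4.0 5.0 2.0
  endloop
 endfacet
 facet normal 0.724 -0.155 -0.672
  outer loop
   vertex 3.0 2.5 1.5
   vertex 4.0 5.0 2.0
   vertex 3.5 0.5 2.5
  endloop
 endfacet
 facet normal -0.457 0.457 -0.762
  outer loop
   vertex 1.0 4.5 3.5
   vertex 4.0 5.0 2.0
   vertex 0.0 3.5 3.5
  endloop
 endfacet
 facet normal -0.302 0.302 0.905
  outer loop
   vertex 1.0 4.5 3.5
   vertex 0.0 3.5 3.5
   vertex 2.5 1.5 5.0
  endloop
 endfacet
 facet normal 0.302 0.543 0.784
  outer loop
   vertex 1.0 4.5 3.5
   vertex 2.5 1.5 5.0
   vertex 4.0 5.0 2.0
  endloop
 endfacet
 facet normal 0.269 -0.404 -0.874
  outer loop
   vertex 2.5 2.0 1.5
   vertex 3.5 0.5 2.5
   vertex 1.0 1.0 1.5
  endloop
 endfacet
 facet normal 0.000 0.000 -1.000
  outer loop
   vertex 2.5 2.0 1.5
   vertex 1.0 1.0 1.5
   vertex 3.0 2.5 1.5
  endloop
 endfacet
 facet normal 0.348 -0.348 -0.870
  outer loop
   vertex 2.5 2.0 1.5
   vertex 3.0 2.5 1.5
   vertex 3.5 0.5 2.5
  endloop
 endfacet
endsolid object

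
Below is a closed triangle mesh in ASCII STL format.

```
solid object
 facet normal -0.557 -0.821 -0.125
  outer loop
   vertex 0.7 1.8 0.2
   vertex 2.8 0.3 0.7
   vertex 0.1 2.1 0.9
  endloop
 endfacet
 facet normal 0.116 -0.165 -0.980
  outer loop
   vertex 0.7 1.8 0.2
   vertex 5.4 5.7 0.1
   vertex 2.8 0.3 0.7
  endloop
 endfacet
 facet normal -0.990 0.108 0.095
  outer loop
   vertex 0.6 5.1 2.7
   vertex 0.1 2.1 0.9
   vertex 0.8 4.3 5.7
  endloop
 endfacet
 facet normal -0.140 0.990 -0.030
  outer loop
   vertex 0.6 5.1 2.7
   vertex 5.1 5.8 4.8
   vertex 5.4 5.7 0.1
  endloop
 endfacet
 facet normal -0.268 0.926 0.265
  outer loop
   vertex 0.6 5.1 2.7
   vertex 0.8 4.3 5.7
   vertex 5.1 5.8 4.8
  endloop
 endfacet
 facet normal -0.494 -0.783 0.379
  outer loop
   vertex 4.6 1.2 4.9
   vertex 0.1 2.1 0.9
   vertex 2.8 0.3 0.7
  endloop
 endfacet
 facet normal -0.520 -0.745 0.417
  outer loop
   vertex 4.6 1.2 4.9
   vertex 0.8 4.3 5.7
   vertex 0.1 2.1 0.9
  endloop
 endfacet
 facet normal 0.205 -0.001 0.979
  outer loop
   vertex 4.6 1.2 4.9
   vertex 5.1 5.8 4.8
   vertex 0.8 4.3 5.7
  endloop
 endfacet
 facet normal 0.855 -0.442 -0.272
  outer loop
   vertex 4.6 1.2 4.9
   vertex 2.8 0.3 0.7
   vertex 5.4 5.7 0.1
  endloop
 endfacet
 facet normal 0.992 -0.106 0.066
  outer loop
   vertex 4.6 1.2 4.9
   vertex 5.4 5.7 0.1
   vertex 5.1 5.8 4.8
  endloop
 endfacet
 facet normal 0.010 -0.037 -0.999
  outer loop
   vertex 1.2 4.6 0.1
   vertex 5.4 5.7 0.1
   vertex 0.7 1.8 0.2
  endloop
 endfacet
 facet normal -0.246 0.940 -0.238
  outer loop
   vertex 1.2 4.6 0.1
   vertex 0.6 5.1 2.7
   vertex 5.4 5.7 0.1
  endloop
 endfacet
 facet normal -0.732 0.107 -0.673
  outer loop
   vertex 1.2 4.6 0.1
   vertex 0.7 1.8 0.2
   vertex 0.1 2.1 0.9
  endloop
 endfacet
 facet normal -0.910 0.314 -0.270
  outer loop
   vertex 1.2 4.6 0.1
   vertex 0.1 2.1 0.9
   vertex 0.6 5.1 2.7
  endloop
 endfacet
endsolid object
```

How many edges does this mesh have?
21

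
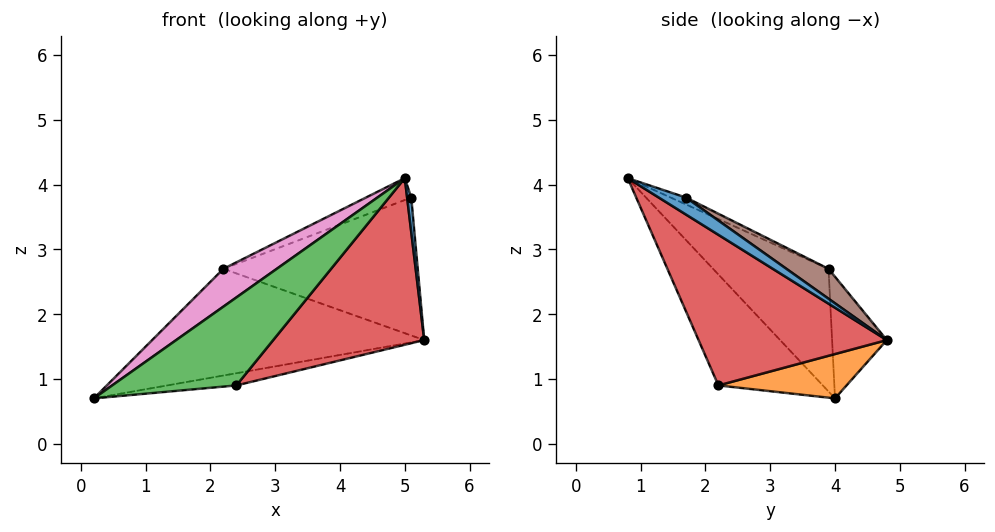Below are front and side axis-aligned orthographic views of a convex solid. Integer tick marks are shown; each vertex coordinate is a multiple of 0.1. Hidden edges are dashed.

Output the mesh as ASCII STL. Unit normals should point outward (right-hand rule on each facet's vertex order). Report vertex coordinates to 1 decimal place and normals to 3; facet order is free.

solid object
 facet normal 0.981 -0.150 -0.121
  outer loop
   vertex 5.1 1.7 3.8
   vertex 5.0 0.8 4.1
   vertex 5.3 4.8 1.6
  endloop
 endfacet
 facet normal 0.160 0.086 -0.983
  outer loop
   vertex 2.4 2.2 0.9
   vertex 0.2 4.0 0.7
   vertex 5.3 4.8 1.6
  endloop
 endfacet
 facet normal -0.632 -0.752 0.185
  outer loop
   vertex 2.4 2.2 0.9
   vertex 5.0 0.8 4.1
   vertex 0.2 4.0 0.7
  endloop
 endfacet
 facet normal 0.578 -0.463 -0.672
  outer loop
   vertex 2.4 2.2 0.9
   vertex 5.3 4.8 1.6
   vertex 5.0 0.8 4.1
  endloop
 endfacet
 facet normal -0.192 0.952 0.239
  outer loop
   vertex 2.2 3.9 2.7
   vertex 5.3 4.8 1.6
   vertex 0.2 4.0 0.7
  endloop
 endfacet
 facet normal 0.123 0.569 0.813
  outer loop
   vertex 2.2 3.9 2.7
   vertex 5.1 1.7 3.8
   vertex 5.3 4.8 1.6
  endloop
 endfacet
 facet normal -0.679 -0.314 0.663
  outer loop
   vertex 2.2 3.9 2.7
   vertex 0.2 4.0 0.7
   vertex 5.0 0.8 4.1
  endloop
 endfacet
 facet normal -0.110 0.325 0.939
  outer loop
   vertex 2.2 3.9 2.7
   vertex 5.0 0.8 4.1
   vertex 5.1 1.7 3.8
  endloop
 endfacet
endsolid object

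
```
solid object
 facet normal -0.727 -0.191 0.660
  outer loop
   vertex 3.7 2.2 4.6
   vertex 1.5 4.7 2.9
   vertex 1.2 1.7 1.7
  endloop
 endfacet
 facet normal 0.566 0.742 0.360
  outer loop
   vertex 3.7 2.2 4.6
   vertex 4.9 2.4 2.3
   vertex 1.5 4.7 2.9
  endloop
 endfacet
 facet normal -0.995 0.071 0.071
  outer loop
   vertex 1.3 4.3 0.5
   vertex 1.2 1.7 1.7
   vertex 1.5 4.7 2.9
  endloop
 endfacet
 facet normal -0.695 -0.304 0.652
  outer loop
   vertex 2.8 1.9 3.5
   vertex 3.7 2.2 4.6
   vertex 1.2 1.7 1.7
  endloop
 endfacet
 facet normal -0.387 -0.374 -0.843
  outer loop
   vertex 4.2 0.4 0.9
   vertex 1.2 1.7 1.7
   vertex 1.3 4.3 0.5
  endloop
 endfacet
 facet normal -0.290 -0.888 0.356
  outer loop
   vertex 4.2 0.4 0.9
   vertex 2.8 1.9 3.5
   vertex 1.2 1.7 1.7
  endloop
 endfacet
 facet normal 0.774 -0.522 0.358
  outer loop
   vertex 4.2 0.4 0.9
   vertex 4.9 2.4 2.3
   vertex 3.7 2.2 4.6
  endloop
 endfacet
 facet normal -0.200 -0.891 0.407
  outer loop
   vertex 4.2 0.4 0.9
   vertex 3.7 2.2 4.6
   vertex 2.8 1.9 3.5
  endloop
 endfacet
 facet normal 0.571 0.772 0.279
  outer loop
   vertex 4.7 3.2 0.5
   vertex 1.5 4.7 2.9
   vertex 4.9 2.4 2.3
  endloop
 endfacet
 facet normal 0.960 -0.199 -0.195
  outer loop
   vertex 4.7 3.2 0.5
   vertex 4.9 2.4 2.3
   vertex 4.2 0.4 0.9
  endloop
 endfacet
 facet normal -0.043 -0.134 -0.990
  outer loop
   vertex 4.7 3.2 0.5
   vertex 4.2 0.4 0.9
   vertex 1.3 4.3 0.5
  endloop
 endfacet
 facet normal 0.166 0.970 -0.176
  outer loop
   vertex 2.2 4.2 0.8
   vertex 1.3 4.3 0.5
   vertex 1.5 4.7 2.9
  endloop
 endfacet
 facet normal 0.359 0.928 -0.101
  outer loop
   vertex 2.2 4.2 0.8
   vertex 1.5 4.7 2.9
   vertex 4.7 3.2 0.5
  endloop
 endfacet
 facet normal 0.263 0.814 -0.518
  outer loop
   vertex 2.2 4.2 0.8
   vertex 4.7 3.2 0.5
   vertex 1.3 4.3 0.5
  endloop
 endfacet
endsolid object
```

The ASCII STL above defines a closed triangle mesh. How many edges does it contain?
21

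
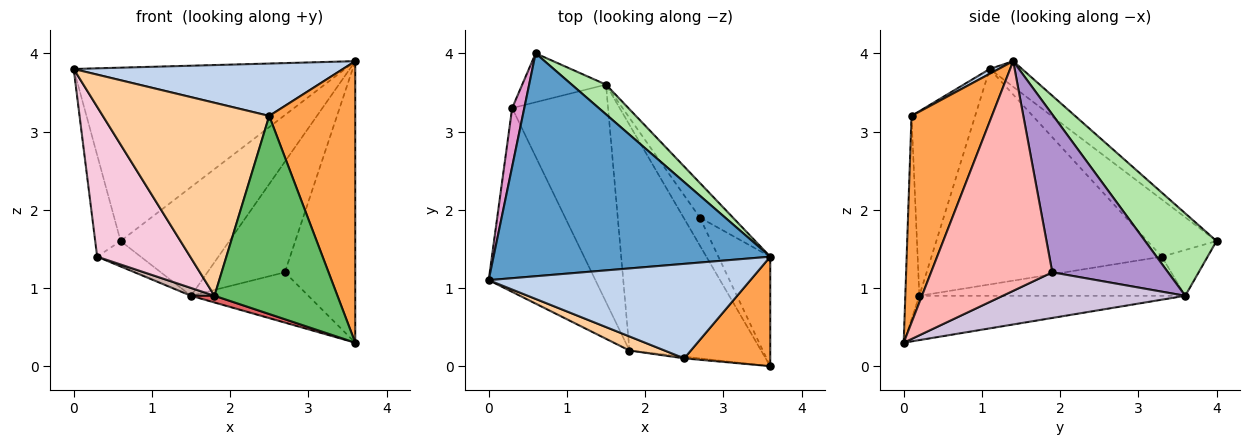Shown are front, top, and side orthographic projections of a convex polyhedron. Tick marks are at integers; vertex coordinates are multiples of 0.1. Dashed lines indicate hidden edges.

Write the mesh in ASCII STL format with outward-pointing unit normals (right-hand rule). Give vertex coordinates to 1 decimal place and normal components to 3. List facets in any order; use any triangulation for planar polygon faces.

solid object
 facet normal -0.073 0.612 0.787
  outer loop
   vertex 0.6 4.0 1.6
   vertex 0.0 1.1 3.8
   vertex 3.6 1.4 3.9
  endloop
 endfacet
 facet normal 0.016 -0.485 0.875
  outer loop
   vertex 2.5 0.1 3.2
   vertex 3.6 1.4 3.9
   vertex 0.0 1.1 3.8
  endloop
 endfacet
 facet normal 0.657 -0.703 0.273
  outer loop
   vertex 2.5 0.1 3.2
   vertex 3.6 0.0 0.3
   vertex 3.6 1.4 3.9
  endloop
 endfacet
 facet normal -0.356 -0.932 0.068
  outer loop
   vertex 1.8 0.2 0.9
   vertex 2.5 0.1 3.2
   vertex 0.0 1.1 3.8
  endloop
 endfacet
 facet normal -0.113 -0.994 -0.009
  outer loop
   vertex 1.8 0.2 0.9
   vertex 3.6 0.0 0.3
   vertex 2.5 0.1 3.2
  endloop
 endfacet
 facet normal 0.535 0.815 0.223
  outer loop
   vertex 1.5 3.6 0.9
   vertex 0.6 4.0 1.6
   vertex 3.6 1.4 3.9
  endloop
 endfacet
 facet normal -0.319 -0.028 -0.947
  outer loop
   vertex 1.5 3.6 0.9
   vertex 3.6 0.0 0.3
   vertex 1.8 0.2 0.9
  endloop
 endfacet
 facet normal 0.849 0.493 -0.192
  outer loop
   vertex 2.7 1.9 1.2
   vertex 3.6 1.4 3.9
   vertex 3.6 0.0 0.3
  endloop
 endfacet
 facet normal 0.819 0.548 -0.172
  outer loop
   vertex 2.7 1.9 1.2
   vertex 1.5 3.6 0.9
   vertex 3.6 1.4 3.9
  endloop
 endfacet
 facet normal 0.806 0.518 -0.288
  outer loop
   vertex 2.7 1.9 1.2
   vertex 3.6 0.0 0.3
   vertex 1.5 3.6 0.9
  endloop
 endfacet
 facet normal -0.436 0.415 -0.798
  outer loop
   vertex 0.3 3.3 1.4
   vertex 0.6 4.0 1.6
   vertex 1.5 3.6 0.9
  endloop
 endfacet
 facet normal -0.377 -0.033 -0.925
  outer loop
   vertex 0.3 3.3 1.4
   vertex 1.5 3.6 0.9
   vertex 1.8 0.2 0.9
  endloop
 endfacet
 facet normal -0.920 0.339 0.195
  outer loop
   vertex 0.3 3.3 1.4
   vertex 0.0 1.1 3.8
   vertex 0.6 4.0 1.6
  endloop
 endfacet
 facet normal -0.843 -0.340 -0.417
  outer loop
   vertex 0.3 3.3 1.4
   vertex 1.8 0.2 0.9
   vertex 0.0 1.1 3.8
  endloop
 endfacet
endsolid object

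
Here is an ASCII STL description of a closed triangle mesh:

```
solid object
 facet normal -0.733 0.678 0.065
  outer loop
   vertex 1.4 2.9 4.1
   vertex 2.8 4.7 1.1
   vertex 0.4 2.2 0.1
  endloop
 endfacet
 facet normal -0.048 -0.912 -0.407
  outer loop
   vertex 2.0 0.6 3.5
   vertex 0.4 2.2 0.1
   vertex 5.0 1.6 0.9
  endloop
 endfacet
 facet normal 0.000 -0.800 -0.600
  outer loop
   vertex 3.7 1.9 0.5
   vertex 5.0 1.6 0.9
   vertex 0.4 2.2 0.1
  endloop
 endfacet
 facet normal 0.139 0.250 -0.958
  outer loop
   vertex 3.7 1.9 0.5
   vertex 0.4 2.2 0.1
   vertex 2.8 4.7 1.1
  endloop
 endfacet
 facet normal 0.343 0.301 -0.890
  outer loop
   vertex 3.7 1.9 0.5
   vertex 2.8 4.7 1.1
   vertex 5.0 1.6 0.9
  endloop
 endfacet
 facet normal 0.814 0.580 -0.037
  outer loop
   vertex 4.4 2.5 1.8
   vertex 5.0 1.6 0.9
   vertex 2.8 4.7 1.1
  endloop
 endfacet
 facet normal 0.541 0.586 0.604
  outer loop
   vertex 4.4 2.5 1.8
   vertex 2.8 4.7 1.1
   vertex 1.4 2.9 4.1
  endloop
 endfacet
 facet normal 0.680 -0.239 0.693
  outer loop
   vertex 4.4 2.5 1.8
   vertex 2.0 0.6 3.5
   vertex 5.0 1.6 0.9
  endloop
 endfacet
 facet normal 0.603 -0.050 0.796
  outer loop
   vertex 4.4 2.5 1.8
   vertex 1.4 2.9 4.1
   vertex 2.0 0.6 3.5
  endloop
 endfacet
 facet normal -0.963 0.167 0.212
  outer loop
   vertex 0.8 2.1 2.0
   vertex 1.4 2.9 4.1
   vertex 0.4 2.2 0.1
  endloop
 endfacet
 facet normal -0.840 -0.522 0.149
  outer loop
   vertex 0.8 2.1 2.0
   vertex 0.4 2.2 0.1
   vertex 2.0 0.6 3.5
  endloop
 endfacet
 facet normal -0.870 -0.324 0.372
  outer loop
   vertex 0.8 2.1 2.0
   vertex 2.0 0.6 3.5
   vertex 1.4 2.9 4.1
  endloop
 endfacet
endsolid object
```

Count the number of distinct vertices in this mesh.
8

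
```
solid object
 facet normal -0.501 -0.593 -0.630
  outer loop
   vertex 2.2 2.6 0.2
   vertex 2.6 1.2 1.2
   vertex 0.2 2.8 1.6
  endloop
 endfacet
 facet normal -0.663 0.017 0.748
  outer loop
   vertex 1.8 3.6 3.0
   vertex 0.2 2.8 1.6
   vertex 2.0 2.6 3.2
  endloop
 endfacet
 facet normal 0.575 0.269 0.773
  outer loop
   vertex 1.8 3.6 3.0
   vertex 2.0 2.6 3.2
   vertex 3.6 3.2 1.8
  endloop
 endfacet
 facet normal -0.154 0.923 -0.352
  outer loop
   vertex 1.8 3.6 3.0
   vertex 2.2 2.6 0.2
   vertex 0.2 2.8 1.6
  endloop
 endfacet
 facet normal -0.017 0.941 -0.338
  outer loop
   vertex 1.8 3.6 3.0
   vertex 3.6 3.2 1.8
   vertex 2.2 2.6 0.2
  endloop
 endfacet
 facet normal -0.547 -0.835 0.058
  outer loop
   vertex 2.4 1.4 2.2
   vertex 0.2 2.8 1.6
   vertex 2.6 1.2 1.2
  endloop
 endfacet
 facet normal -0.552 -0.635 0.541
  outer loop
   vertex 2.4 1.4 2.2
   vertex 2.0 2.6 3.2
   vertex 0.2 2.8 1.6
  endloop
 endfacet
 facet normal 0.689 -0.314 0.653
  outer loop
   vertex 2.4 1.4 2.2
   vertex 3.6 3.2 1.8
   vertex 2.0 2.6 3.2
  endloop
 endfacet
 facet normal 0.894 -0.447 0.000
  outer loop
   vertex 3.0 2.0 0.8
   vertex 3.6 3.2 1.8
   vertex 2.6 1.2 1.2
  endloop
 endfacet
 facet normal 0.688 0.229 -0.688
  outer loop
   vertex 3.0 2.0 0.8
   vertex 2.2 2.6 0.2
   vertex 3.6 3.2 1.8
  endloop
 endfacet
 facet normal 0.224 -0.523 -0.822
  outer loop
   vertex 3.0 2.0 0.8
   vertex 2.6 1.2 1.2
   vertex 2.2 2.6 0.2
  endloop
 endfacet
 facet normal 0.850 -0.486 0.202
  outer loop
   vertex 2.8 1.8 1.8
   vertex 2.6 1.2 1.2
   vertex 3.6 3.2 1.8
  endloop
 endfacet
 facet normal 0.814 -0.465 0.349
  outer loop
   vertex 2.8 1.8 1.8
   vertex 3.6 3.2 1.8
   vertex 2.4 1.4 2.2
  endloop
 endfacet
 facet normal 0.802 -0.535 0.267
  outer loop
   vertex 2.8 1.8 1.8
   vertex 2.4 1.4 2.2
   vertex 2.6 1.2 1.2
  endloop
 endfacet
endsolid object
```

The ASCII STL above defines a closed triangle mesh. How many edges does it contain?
21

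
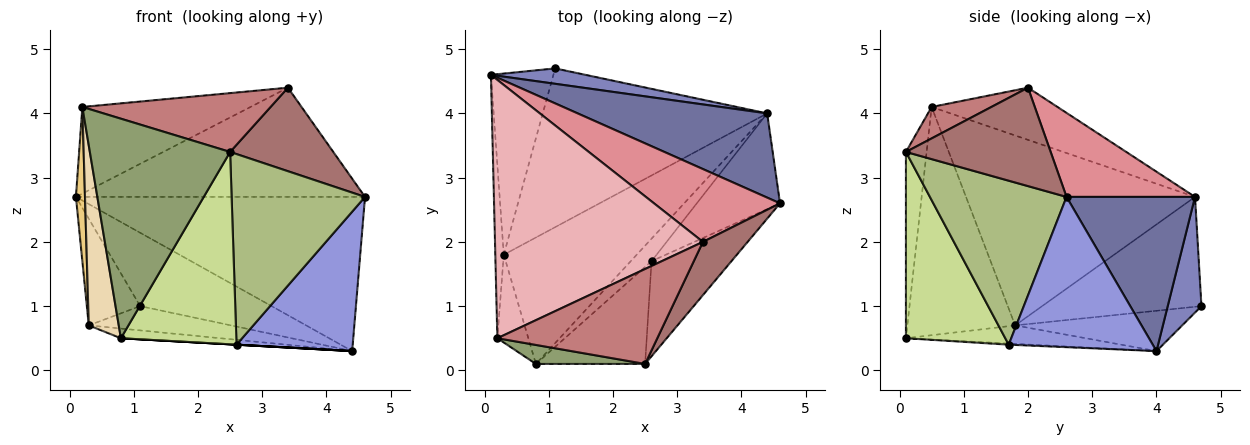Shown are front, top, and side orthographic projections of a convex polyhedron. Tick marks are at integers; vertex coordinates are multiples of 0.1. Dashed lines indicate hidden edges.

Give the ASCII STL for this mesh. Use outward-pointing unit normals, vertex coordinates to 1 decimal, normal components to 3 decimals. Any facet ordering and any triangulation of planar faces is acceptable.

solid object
 facet normal 0.363 0.818 0.447
  outer loop
   vertex 4.4 4.0 0.3
   vertex 0.1 4.6 2.7
   vertex 4.6 2.6 2.7
  endloop
 endfacet
 facet normal 0.244 0.949 0.199
  outer loop
   vertex 1.1 4.7 1.0
   vertex 0.1 4.6 2.7
   vertex 4.4 4.0 0.3
  endloop
 endfacet
 facet normal 0.715 -0.577 -0.396
  outer loop
   vertex 2.6 1.7 0.4
   vertex 4.4 4.0 0.3
   vertex 4.6 2.6 2.7
  endloop
 endfacet
 facet normal -0.055 0.000 -0.998
  outer loop
   vertex 2.6 1.7 0.4
   vertex 0.8 0.1 0.5
   vertex 4.4 4.0 0.3
  endloop
 endfacet
 facet normal -0.145 -0.986 0.085
  outer loop
   vertex 2.5 0.1 3.4
   vertex 0.2 0.5 4.1
   vertex 0.8 0.1 0.5
  endloop
 endfacet
 facet normal 0.676 -0.660 -0.329
  outer loop
   vertex 2.5 0.1 3.4
   vertex 2.6 1.7 0.4
   vertex 4.6 2.6 2.7
  endloop
 endfacet
 facet normal 0.609 -0.708 -0.357
  outer loop
   vertex 2.5 0.1 3.4
   vertex 0.8 0.1 0.5
   vertex 2.6 1.7 0.4
  endloop
 endfacet
 facet normal -0.137 0.076 -0.988
  outer loop
   vertex 0.3 1.8 0.7
   vertex 4.4 4.0 0.3
   vertex 0.8 0.1 0.5
  endloop
 endfacet
 facet normal -0.175 0.149 -0.973
  outer loop
   vertex 0.3 1.8 0.7
   vertex 1.1 4.7 1.0
   vertex 4.4 4.0 0.3
  endloop
 endfacet
 facet normal -0.835 0.279 -0.475
  outer loop
   vertex 0.3 1.8 0.7
   vertex 0.1 4.6 2.7
   vertex 1.1 4.7 1.0
  endloop
 endfacet
 facet normal -0.998 -0.040 -0.044
  outer loop
   vertex 0.3 1.8 0.7
   vertex 0.2 0.5 4.1
   vertex 0.1 4.6 2.7
  endloop
 endfacet
 facet normal -0.955 -0.266 -0.130
  outer loop
   vertex 0.3 1.8 0.7
   vertex 0.8 0.1 0.5
   vertex 0.2 0.5 4.1
  endloop
 endfacet
 facet normal 0.764 -0.544 0.347
  outer loop
   vertex 3.4 2.0 4.4
   vertex 2.5 0.1 3.4
   vertex 4.6 2.6 2.7
  endloop
 endfacet
 facet normal 0.165 -0.519 0.838
  outer loop
   vertex 3.4 2.0 4.4
   vertex 0.2 0.5 4.1
   vertex 2.5 0.1 3.4
  endloop
 endfacet
 facet normal 0.347 0.780 0.520
  outer loop
   vertex 3.4 2.0 4.4
   vertex 4.6 2.6 2.7
   vertex 0.1 4.6 2.7
  endloop
 endfacet
 facet normal -0.231 0.309 0.922
  outer loop
   vertex 3.4 2.0 4.4
   vertex 0.1 4.6 2.7
   vertex 0.2 0.5 4.1
  endloop
 endfacet
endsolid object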